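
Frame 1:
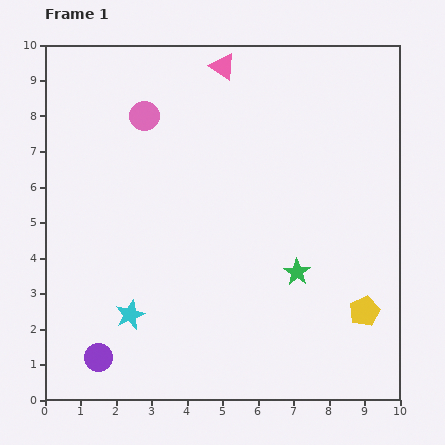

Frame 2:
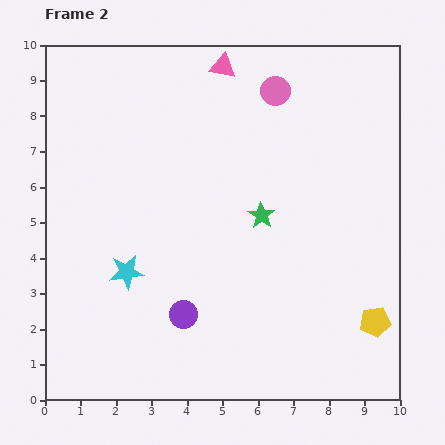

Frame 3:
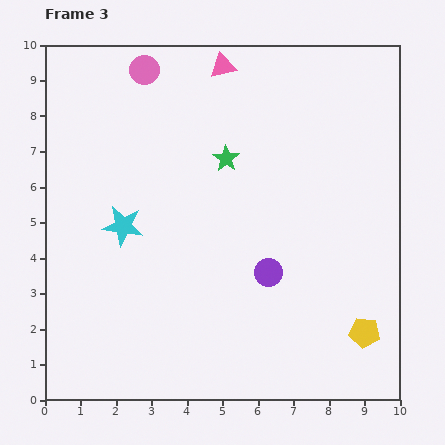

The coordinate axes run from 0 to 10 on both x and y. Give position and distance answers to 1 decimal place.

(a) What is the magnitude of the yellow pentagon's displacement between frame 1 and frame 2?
0.4

The yellow pentagon moved from (9.0, 2.5) to (9.3, 2.2), a distance of √(0.3² + 0.3²) ≈ 0.4.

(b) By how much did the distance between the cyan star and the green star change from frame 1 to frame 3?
-1.4

Distance in frame 1: 4.9. Distance in frame 3: 3.5.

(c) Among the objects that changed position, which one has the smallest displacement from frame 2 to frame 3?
the yellow pentagon

(moved 0.4)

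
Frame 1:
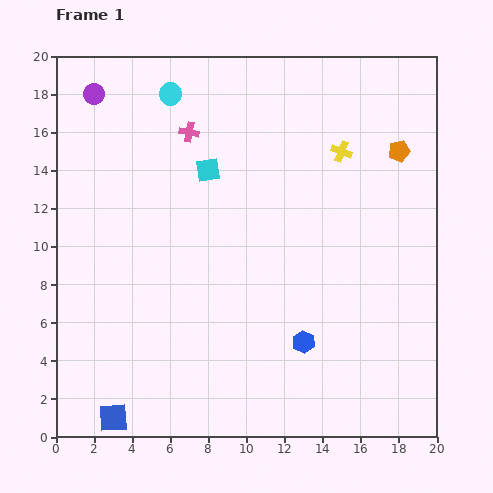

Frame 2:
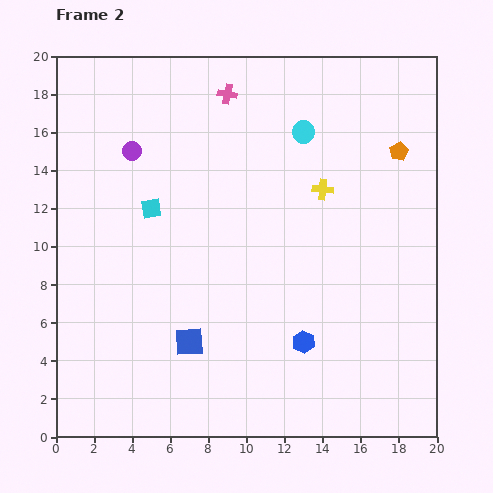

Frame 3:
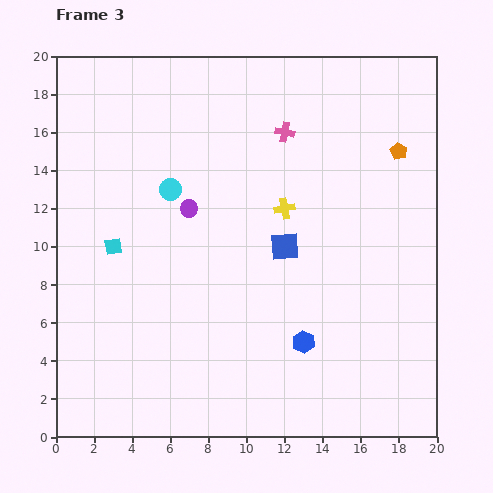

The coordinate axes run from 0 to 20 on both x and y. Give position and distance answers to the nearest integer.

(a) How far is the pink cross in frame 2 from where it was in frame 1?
3

The pink cross moved from (7, 16) to (9, 18), a distance of √(2² + 2²) ≈ 3.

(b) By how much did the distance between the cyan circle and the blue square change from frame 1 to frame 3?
-10

Distance in frame 1: 17. Distance in frame 3: 7.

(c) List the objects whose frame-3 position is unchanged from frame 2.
the blue hexagon, the orange pentagon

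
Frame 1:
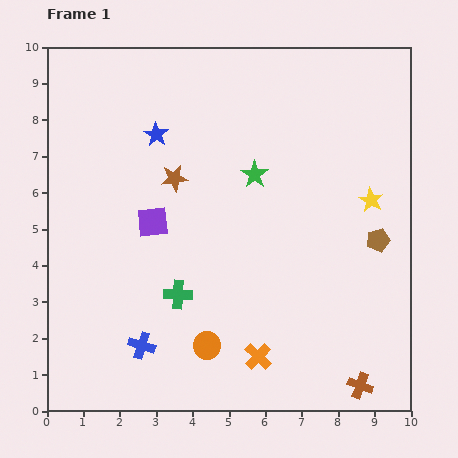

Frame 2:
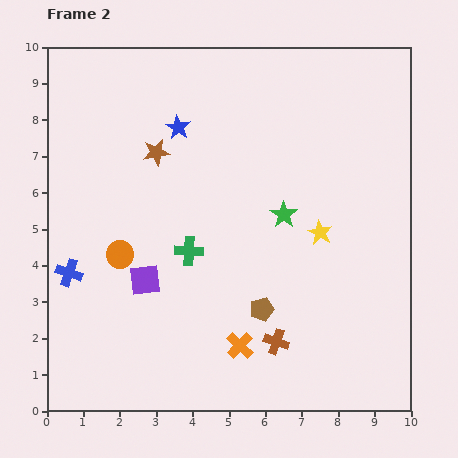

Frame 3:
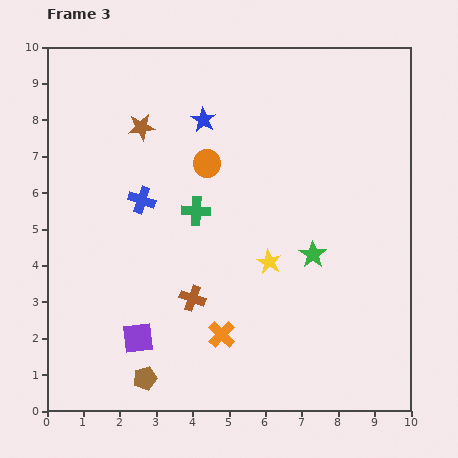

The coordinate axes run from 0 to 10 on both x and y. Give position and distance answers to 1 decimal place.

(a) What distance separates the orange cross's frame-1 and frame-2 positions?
0.6

The orange cross moved from (5.8, 1.5) to (5.3, 1.8), a distance of √(0.5² + 0.3²) ≈ 0.6.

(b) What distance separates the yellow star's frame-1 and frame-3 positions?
3.3

The yellow star moved from (8.9, 5.8) to (6.1, 4.1), a distance of √(2.8² + 1.7²) ≈ 3.3.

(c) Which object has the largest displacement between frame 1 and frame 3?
the brown pentagon

(moved 7.4; next 5.2)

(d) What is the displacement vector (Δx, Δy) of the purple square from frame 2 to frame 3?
(-0.2, -1.6)

The purple square was at (2.7, 3.6) in frame 2 and (2.5, 2.0) in frame 3.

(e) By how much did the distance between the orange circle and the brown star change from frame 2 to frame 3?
-0.9

Distance in frame 2: 3.0. Distance in frame 3: 2.1.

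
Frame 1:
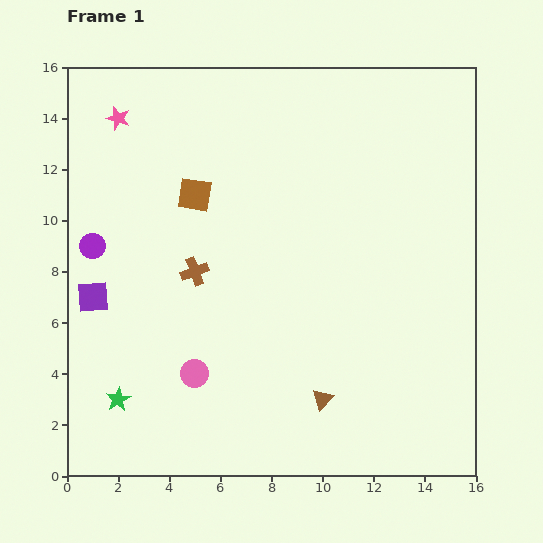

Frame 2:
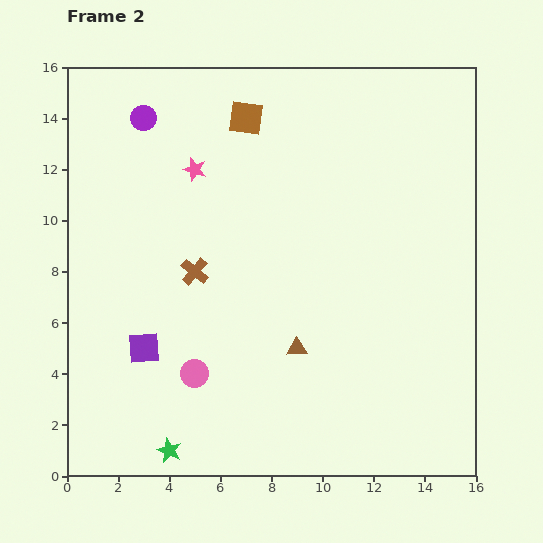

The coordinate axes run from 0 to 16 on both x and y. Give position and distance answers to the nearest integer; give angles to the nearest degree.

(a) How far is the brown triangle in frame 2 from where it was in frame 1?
2

The brown triangle moved from (10, 3) to (9, 5), a distance of √(1² + 2²) ≈ 2.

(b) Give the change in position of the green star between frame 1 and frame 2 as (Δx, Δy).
(2, -2)

The green star was at (2, 3) in frame 1 and (4, 1) in frame 2.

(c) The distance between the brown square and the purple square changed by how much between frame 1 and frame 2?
+4

Distance in frame 1: 6. Distance in frame 2: 10.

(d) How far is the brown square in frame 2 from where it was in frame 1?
4

The brown square moved from (5, 11) to (7, 14), a distance of √(2² + 3²) ≈ 4.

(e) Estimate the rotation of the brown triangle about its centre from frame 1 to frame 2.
44° clockwise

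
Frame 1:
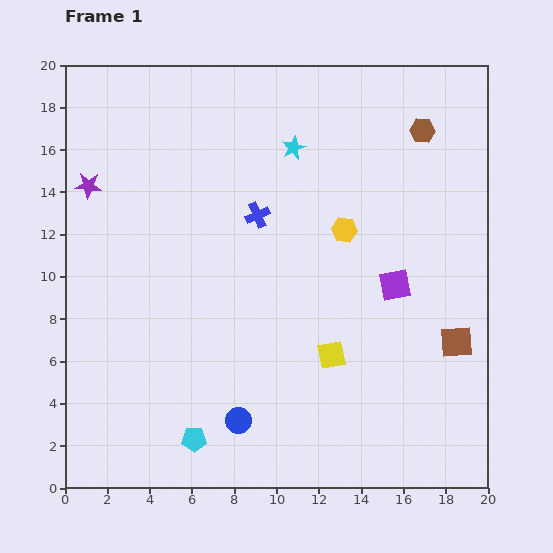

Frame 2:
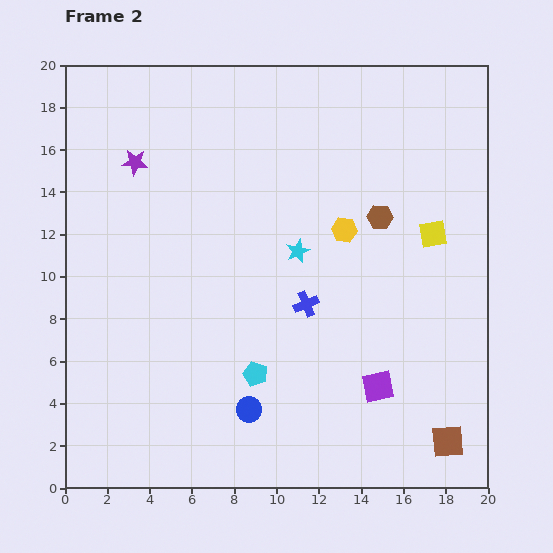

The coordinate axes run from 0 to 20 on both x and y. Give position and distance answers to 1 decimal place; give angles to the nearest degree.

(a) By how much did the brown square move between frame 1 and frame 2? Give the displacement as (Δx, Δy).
(-0.4, -4.7)

The brown square was at (18.5, 6.9) in frame 1 and (18.1, 2.2) in frame 2.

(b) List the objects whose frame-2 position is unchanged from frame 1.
the yellow hexagon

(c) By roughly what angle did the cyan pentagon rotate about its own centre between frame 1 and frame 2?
20° clockwise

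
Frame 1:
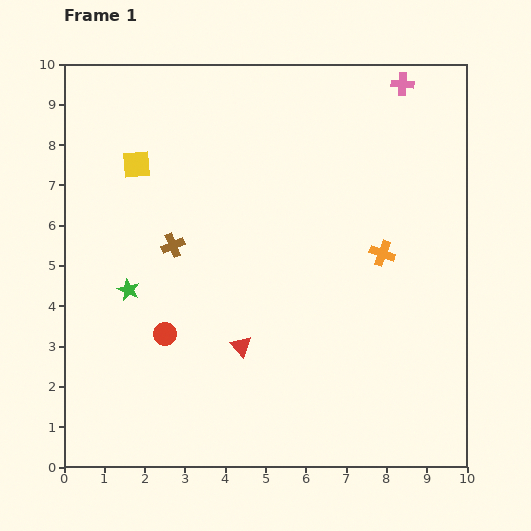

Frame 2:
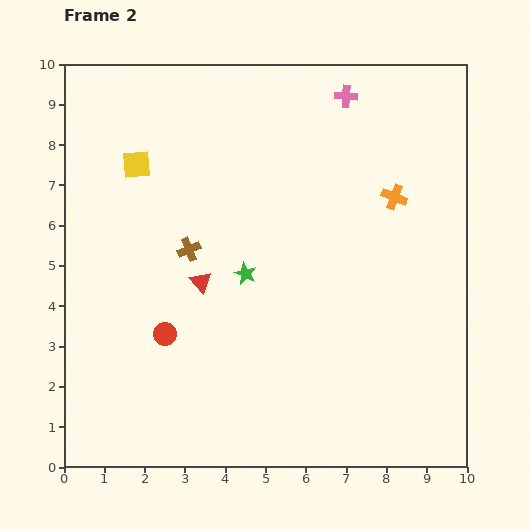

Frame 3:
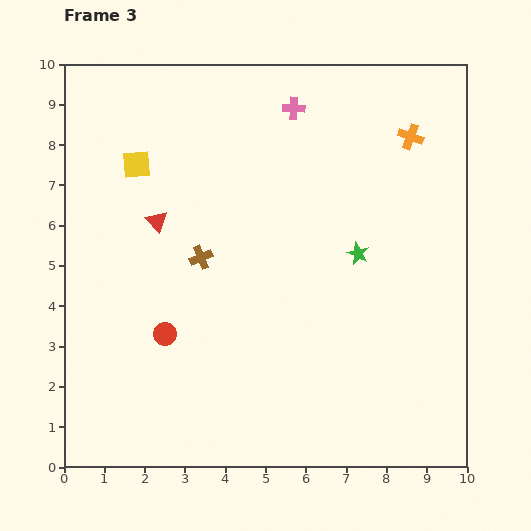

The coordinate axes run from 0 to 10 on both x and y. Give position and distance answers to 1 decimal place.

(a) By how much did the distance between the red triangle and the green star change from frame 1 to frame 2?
-2.0

Distance in frame 1: 3.1. Distance in frame 2: 1.1.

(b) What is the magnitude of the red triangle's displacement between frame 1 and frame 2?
1.9

The red triangle moved from (4.4, 3.0) to (3.4, 4.6), a distance of √(1.0² + 1.6²) ≈ 1.9.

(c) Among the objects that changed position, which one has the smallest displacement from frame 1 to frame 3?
the brown cross

(moved 0.8)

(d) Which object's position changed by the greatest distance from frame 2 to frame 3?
the green star

(moved 2.8; next 1.9)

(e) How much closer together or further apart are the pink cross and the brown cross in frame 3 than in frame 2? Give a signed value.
-1.0

Distance in frame 2: 5.4. Distance in frame 3: 4.4.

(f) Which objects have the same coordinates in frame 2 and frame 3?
the red circle, the yellow square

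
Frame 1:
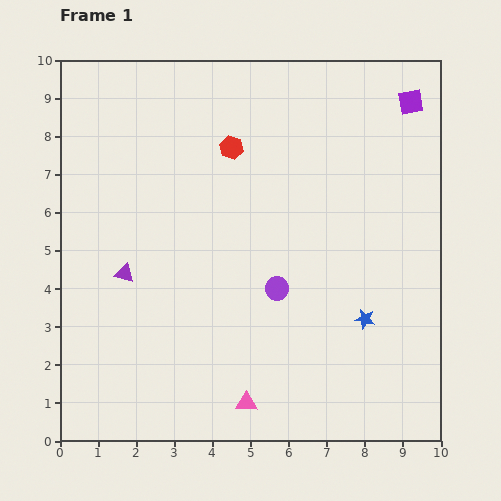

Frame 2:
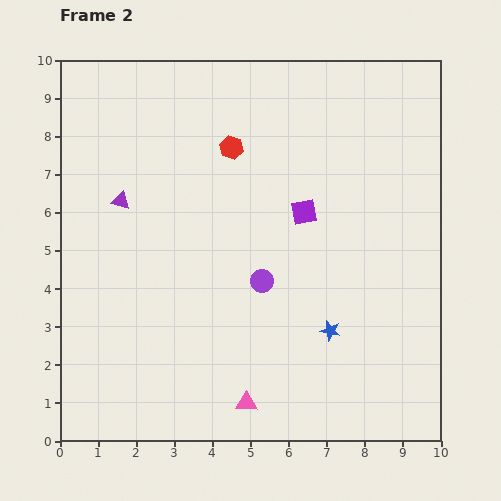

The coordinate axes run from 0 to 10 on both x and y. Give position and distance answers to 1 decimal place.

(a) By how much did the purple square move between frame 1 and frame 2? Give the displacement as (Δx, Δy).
(-2.8, -2.9)

The purple square was at (9.2, 8.9) in frame 1 and (6.4, 6.0) in frame 2.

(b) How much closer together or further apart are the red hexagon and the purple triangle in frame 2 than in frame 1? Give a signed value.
-1.1

Distance in frame 1: 4.3. Distance in frame 2: 3.2.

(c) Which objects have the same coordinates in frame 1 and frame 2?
the pink triangle, the red hexagon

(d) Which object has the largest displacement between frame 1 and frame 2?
the purple square

(moved 4.0; next 1.9)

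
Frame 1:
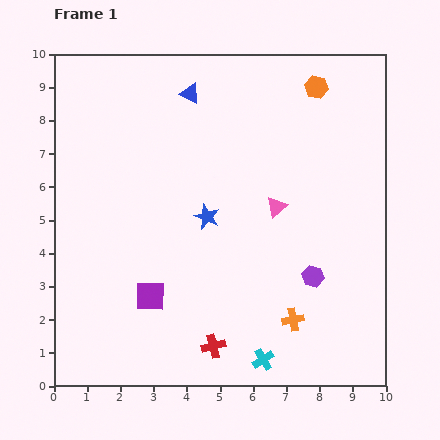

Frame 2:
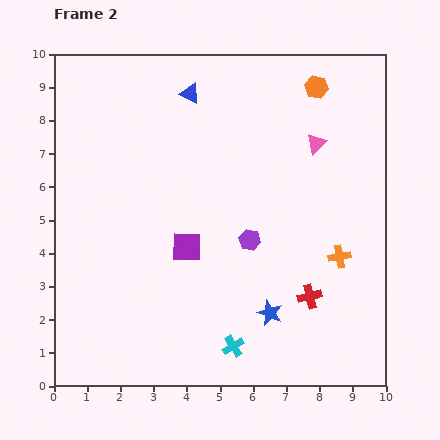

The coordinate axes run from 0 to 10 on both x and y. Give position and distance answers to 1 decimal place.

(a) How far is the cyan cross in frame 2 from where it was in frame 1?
1.0

The cyan cross moved from (6.3, 0.8) to (5.4, 1.2), a distance of √(0.9² + 0.4²) ≈ 1.0.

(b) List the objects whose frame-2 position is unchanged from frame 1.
the orange hexagon, the blue triangle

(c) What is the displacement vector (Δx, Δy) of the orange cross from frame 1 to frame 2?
(1.4, 1.9)

The orange cross was at (7.2, 2.0) in frame 1 and (8.6, 3.9) in frame 2.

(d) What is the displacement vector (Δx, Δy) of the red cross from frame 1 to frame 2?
(2.9, 1.5)

The red cross was at (4.8, 1.2) in frame 1 and (7.7, 2.7) in frame 2.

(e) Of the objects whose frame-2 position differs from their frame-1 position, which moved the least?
the cyan cross

(moved 1.0)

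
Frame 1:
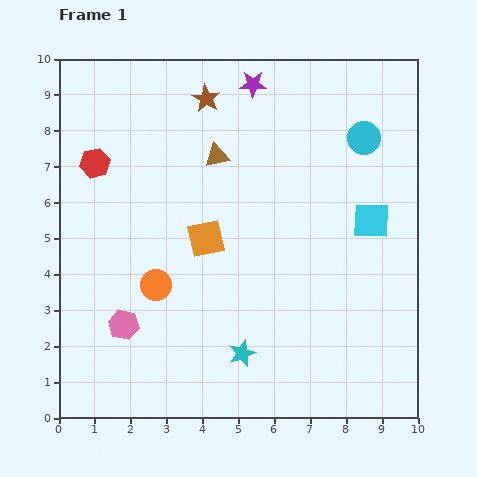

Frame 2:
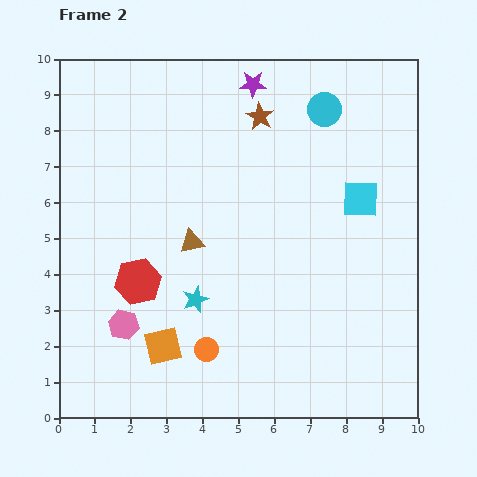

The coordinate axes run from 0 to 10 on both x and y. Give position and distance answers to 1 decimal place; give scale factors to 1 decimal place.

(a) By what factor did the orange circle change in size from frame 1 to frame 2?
0.8×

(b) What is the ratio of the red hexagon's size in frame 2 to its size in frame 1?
1.5×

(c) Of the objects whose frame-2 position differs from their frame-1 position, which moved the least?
the cyan square

(moved 0.7)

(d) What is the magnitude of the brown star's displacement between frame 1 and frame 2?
1.6

The brown star moved from (4.1, 8.9) to (5.6, 8.4), a distance of √(1.5² + 0.5²) ≈ 1.6.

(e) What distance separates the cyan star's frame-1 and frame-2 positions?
2.0

The cyan star moved from (5.1, 1.8) to (3.8, 3.3), a distance of √(1.3² + 1.5²) ≈ 2.0.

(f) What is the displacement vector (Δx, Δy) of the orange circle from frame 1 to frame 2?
(1.4, -1.8)

The orange circle was at (2.7, 3.7) in frame 1 and (4.1, 1.9) in frame 2.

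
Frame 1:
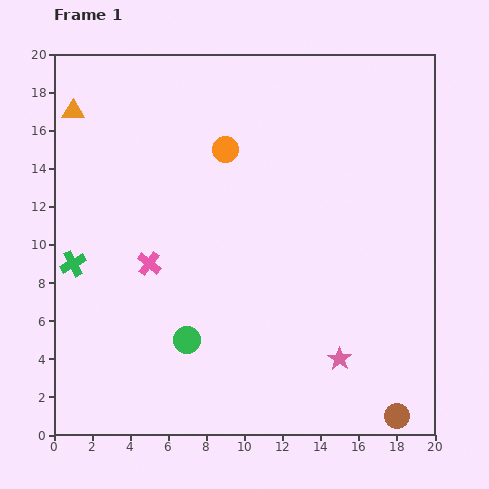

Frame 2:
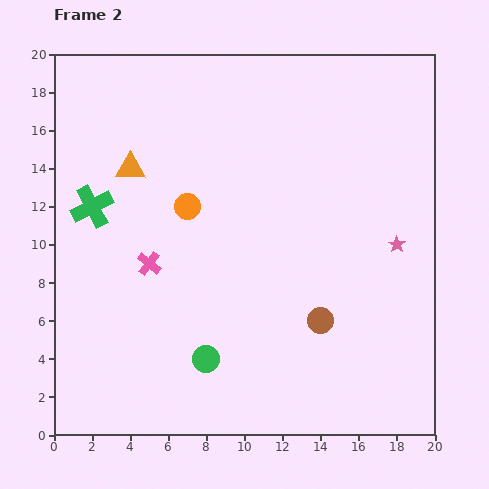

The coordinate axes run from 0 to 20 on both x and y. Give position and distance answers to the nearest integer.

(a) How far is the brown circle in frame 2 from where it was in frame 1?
6

The brown circle moved from (18, 1) to (14, 6), a distance of √(4² + 5²) ≈ 6.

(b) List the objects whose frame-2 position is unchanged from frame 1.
the pink cross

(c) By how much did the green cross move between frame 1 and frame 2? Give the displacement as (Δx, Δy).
(1, 3)

The green cross was at (1, 9) in frame 1 and (2, 12) in frame 2.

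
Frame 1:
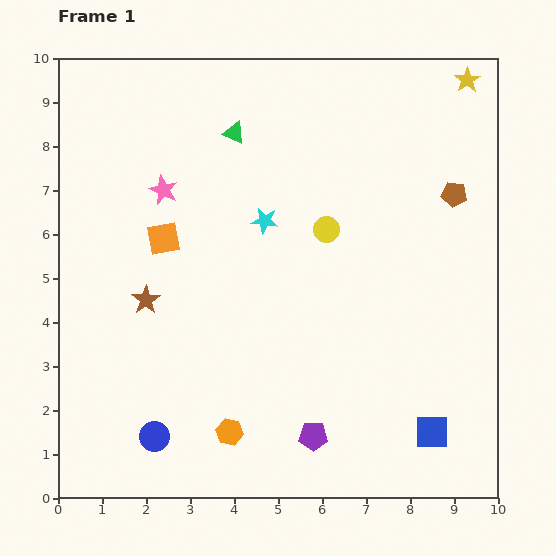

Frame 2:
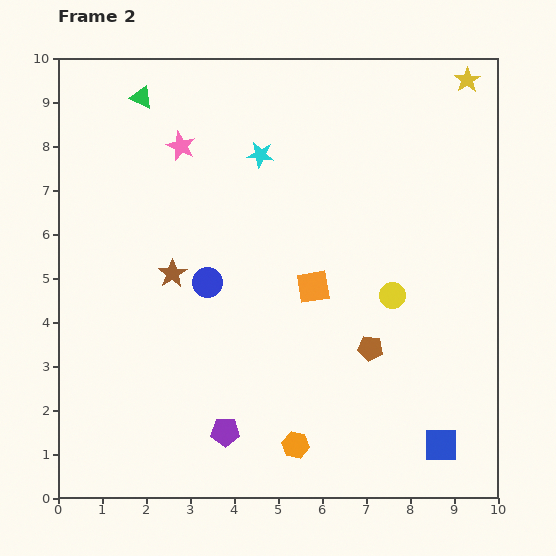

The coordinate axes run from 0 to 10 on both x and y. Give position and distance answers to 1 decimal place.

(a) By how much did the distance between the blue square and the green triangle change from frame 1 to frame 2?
+2.2

Distance in frame 1: 8.2. Distance in frame 2: 10.4.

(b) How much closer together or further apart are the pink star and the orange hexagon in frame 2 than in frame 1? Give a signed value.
+1.6

Distance in frame 1: 5.7. Distance in frame 2: 7.3.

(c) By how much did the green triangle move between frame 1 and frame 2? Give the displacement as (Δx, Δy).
(-2.1, 0.8)

The green triangle was at (4.0, 8.3) in frame 1 and (1.9, 9.1) in frame 2.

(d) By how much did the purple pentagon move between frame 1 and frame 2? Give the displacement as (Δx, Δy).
(-2.0, 0.1)

The purple pentagon was at (5.8, 1.4) in frame 1 and (3.8, 1.5) in frame 2.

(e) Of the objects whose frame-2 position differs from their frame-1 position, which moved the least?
the blue square

(moved 0.4)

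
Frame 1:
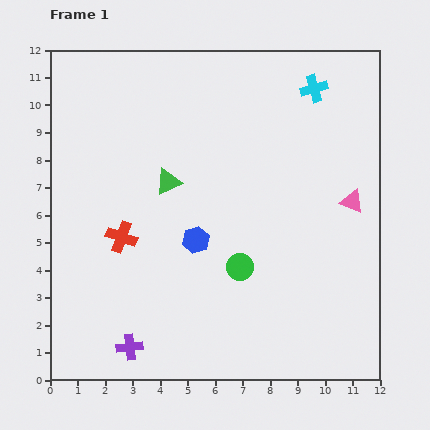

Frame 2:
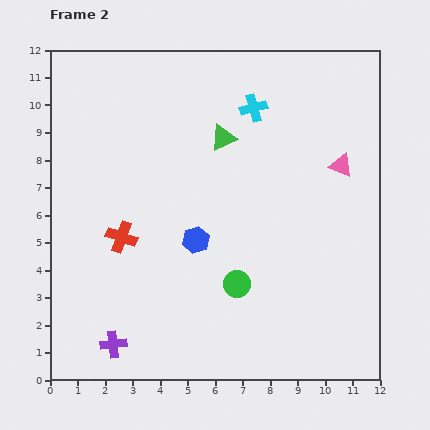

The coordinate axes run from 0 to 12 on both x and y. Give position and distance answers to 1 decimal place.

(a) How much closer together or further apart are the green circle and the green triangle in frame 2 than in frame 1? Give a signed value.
+1.3

Distance in frame 1: 4.0. Distance in frame 2: 5.3.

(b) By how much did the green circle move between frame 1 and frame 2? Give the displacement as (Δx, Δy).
(-0.1, -0.6)

The green circle was at (6.9, 4.1) in frame 1 and (6.8, 3.5) in frame 2.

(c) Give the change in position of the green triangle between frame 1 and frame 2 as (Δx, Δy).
(2.0, 1.6)

The green triangle was at (4.3, 7.2) in frame 1 and (6.3, 8.8) in frame 2.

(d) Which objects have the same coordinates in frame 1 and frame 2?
the red cross, the blue hexagon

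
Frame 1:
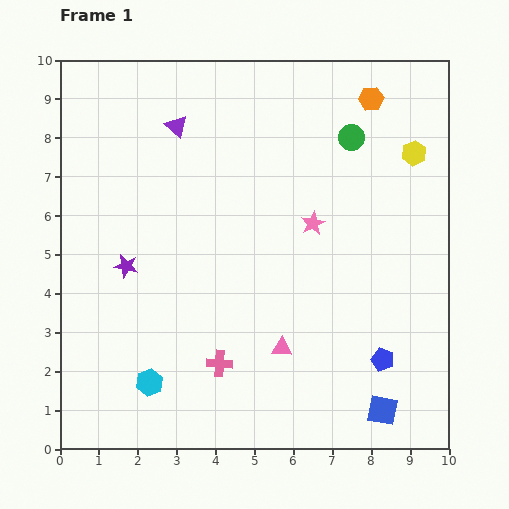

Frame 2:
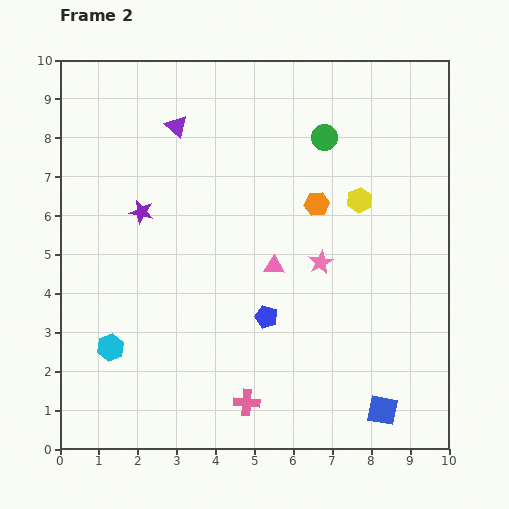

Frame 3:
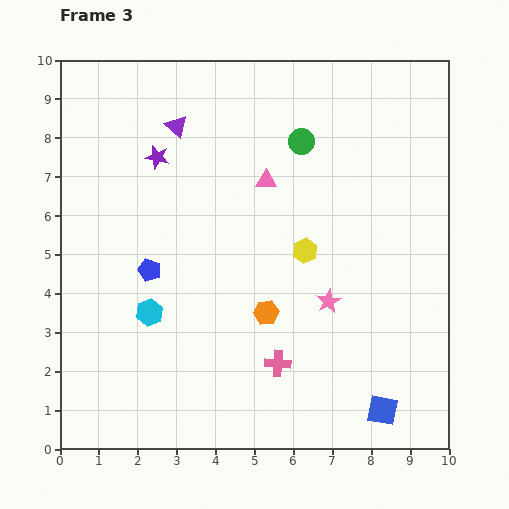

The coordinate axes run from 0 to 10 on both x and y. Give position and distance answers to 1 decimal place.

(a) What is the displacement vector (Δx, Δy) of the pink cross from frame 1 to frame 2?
(0.7, -1.0)

The pink cross was at (4.1, 2.2) in frame 1 and (4.8, 1.2) in frame 2.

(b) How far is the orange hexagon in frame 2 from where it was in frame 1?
3.0

The orange hexagon moved from (8.0, 9.0) to (6.6, 6.3), a distance of √(1.4² + 2.7²) ≈ 3.0.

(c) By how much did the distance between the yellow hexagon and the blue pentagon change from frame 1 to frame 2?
-1.6

Distance in frame 1: 5.4. Distance in frame 2: 3.8.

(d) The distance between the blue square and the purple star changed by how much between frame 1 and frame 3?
+1.1

Distance in frame 1: 7.6. Distance in frame 3: 8.7.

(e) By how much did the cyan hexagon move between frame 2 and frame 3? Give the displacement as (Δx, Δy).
(1.0, 0.9)

The cyan hexagon was at (1.3, 2.6) in frame 2 and (2.3, 3.5) in frame 3.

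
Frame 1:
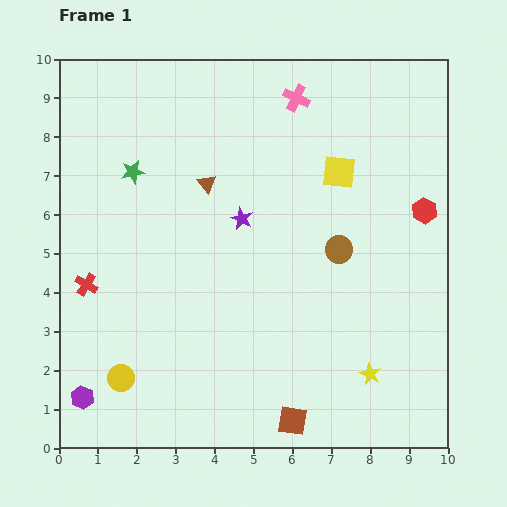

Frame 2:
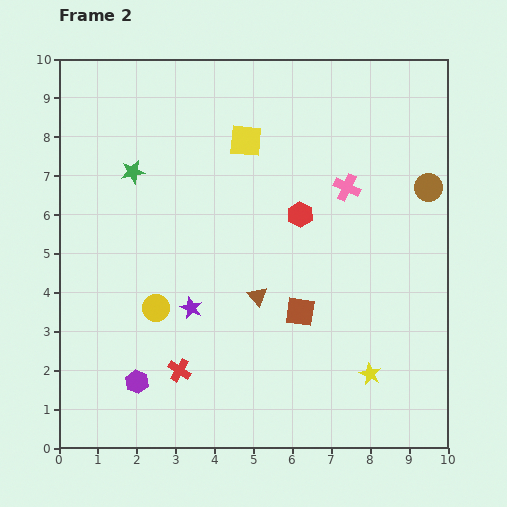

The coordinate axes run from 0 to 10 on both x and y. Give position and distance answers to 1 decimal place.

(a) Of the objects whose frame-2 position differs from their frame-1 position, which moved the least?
the purple hexagon

(moved 1.5)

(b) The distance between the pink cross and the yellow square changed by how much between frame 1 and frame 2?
+0.7

Distance in frame 1: 2.2. Distance in frame 2: 2.9.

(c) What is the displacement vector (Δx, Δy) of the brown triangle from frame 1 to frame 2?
(1.3, -2.9)

The brown triangle was at (3.8, 6.8) in frame 1 and (5.1, 3.9) in frame 2.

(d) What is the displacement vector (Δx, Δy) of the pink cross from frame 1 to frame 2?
(1.3, -2.3)

The pink cross was at (6.1, 9.0) in frame 1 and (7.4, 6.7) in frame 2.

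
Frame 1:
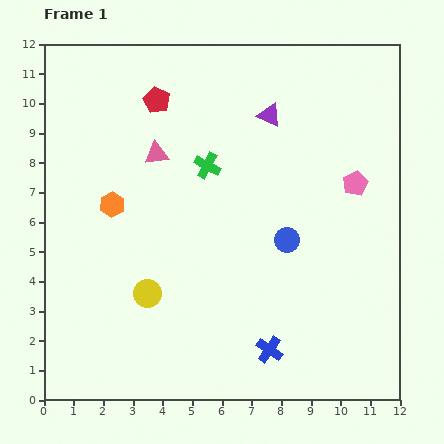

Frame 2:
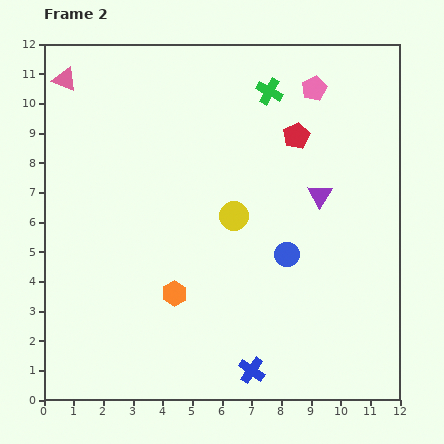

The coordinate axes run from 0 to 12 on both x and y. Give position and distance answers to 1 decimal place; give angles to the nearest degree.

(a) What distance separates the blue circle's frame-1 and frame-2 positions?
0.5

The blue circle moved from (8.2, 5.4) to (8.2, 4.9), a distance of √(0.0² + 0.5²) ≈ 0.5.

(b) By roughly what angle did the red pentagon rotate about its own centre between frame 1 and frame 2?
19° clockwise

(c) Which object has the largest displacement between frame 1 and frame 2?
the red pentagon

(moved 4.9; next 4.0)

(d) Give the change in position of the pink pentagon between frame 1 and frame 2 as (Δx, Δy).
(-1.4, 3.2)

The pink pentagon was at (10.5, 7.3) in frame 1 and (9.1, 10.5) in frame 2.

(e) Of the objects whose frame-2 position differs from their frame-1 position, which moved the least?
the blue circle

(moved 0.5)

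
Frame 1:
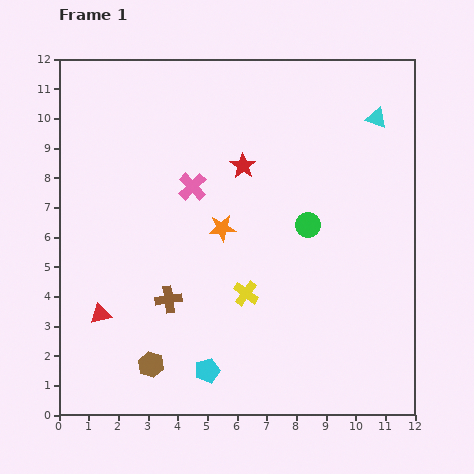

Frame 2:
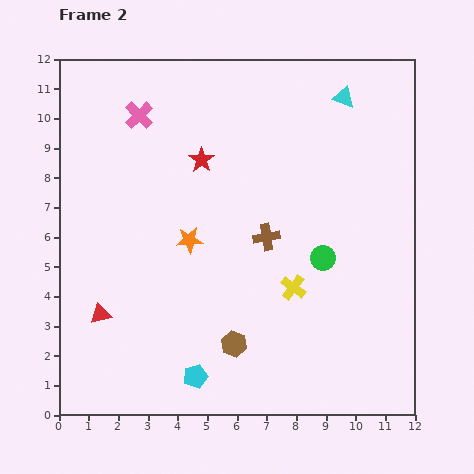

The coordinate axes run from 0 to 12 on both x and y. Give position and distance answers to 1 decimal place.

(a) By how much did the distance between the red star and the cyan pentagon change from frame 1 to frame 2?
+0.3

Distance in frame 1: 7.0. Distance in frame 2: 7.3.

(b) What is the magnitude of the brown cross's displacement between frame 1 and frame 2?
3.9

The brown cross moved from (3.7, 3.9) to (7.0, 6.0), a distance of √(3.3² + 2.1²) ≈ 3.9.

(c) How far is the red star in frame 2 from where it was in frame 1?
1.4

The red star moved from (6.2, 8.4) to (4.8, 8.6), a distance of √(1.4² + 0.2²) ≈ 1.4.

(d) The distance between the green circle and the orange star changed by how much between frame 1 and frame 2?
+1.6

Distance in frame 1: 2.9. Distance in frame 2: 4.5.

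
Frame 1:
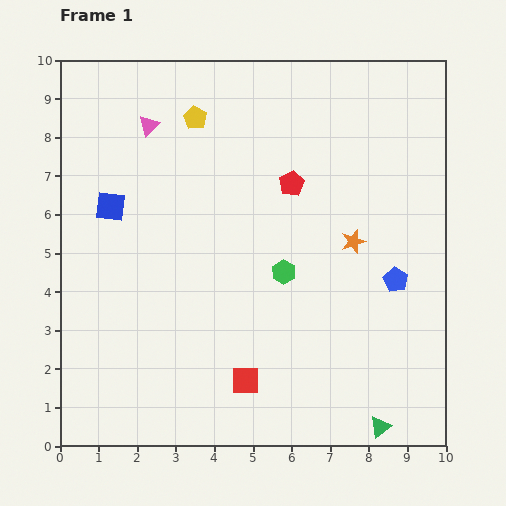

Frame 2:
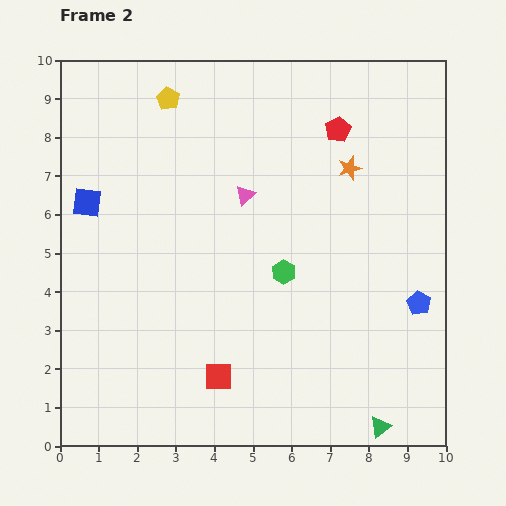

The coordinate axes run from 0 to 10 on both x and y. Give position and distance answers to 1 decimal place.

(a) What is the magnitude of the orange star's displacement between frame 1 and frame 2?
1.9

The orange star moved from (7.6, 5.3) to (7.5, 7.2), a distance of √(0.1² + 1.9²) ≈ 1.9.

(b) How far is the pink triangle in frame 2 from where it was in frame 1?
3.1

The pink triangle moved from (2.3, 8.3) to (4.8, 6.5), a distance of √(2.5² + 1.8²) ≈ 3.1.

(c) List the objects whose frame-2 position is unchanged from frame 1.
the green triangle, the green hexagon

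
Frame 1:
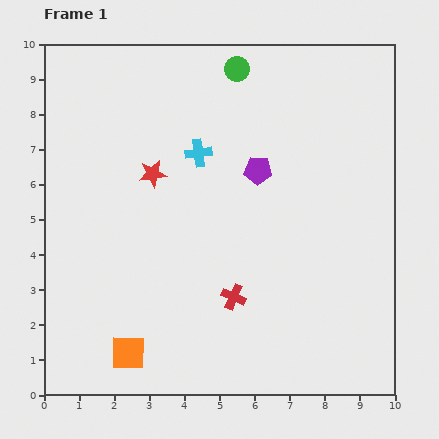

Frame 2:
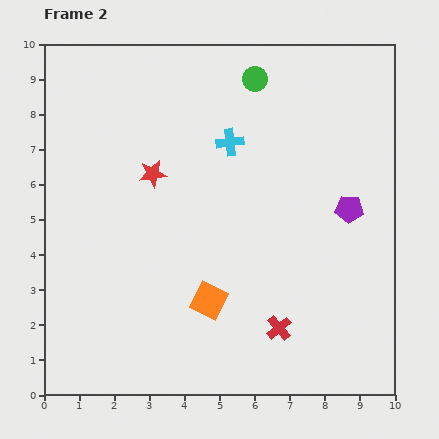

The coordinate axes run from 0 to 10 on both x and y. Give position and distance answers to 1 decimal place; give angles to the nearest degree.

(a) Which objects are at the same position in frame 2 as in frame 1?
the red star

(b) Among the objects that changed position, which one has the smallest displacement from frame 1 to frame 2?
the green circle

(moved 0.6)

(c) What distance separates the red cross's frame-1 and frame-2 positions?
1.6

The red cross moved from (5.4, 2.8) to (6.7, 1.9), a distance of √(1.3² + 0.9²) ≈ 1.6.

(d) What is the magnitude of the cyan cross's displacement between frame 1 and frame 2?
0.9

The cyan cross moved from (4.4, 6.9) to (5.3, 7.2), a distance of √(0.9² + 0.3²) ≈ 0.9.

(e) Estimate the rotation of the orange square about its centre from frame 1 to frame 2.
25° clockwise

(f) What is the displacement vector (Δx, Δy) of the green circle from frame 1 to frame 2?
(0.5, -0.3)

The green circle was at (5.5, 9.3) in frame 1 and (6.0, 9.0) in frame 2.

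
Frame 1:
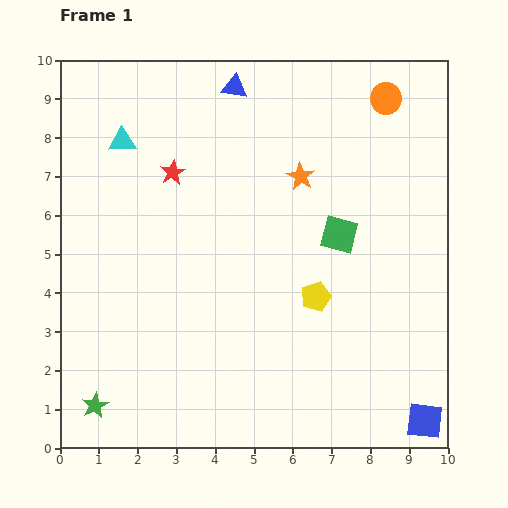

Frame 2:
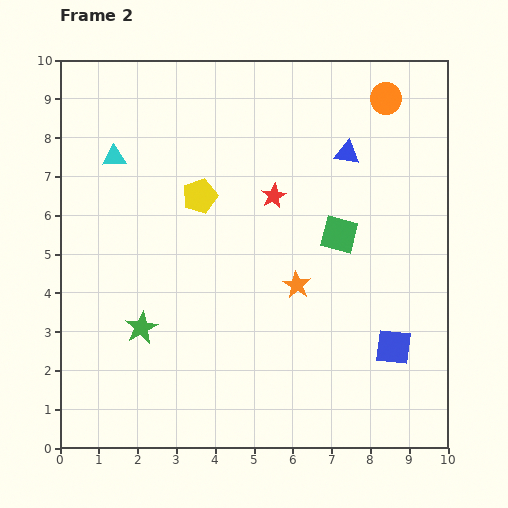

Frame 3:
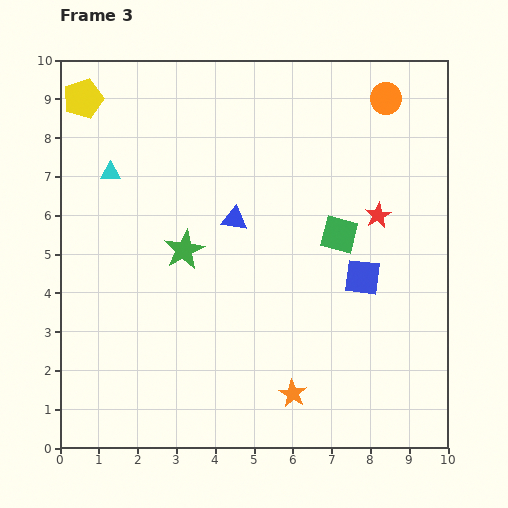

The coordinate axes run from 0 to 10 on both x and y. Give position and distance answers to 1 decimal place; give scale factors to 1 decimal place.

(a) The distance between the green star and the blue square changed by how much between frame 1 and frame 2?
-2.0

Distance in frame 1: 8.5. Distance in frame 2: 6.5.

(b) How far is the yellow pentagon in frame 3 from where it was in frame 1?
7.9

The yellow pentagon moved from (6.6, 3.9) to (0.6, 9.0), a distance of √(6.0² + 5.1²) ≈ 7.9.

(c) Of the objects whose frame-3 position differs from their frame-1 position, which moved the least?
the cyan triangle

(moved 0.9)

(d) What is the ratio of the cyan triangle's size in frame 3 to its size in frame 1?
0.7×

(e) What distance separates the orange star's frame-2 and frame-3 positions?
2.8

The orange star moved from (6.1, 4.2) to (6.0, 1.4), a distance of √(0.1² + 2.8²) ≈ 2.8.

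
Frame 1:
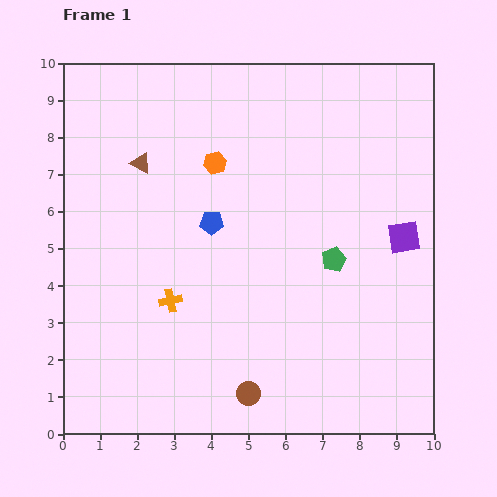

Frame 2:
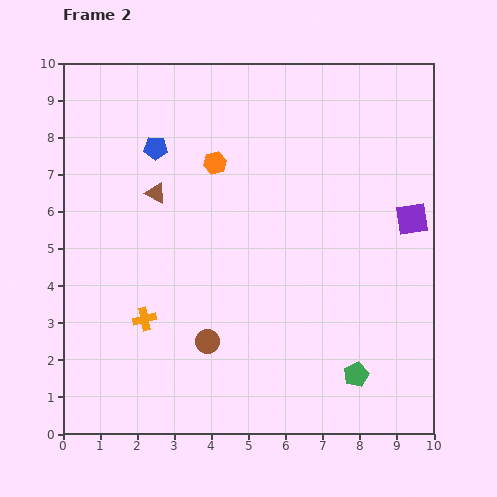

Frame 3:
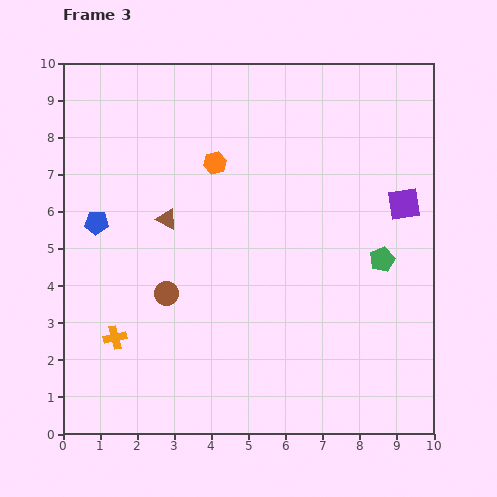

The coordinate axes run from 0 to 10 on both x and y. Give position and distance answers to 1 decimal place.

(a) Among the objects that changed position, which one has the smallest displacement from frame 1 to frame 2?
the purple square

(moved 0.5)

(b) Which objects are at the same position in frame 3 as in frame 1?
the orange hexagon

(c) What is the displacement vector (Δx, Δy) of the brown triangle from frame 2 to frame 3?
(0.3, -0.7)

The brown triangle was at (2.5, 6.5) in frame 2 and (2.8, 5.8) in frame 3.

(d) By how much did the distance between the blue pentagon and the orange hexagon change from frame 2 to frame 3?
+2.0

Distance in frame 2: 1.6. Distance in frame 3: 3.6.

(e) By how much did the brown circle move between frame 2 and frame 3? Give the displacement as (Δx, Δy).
(-1.1, 1.3)

The brown circle was at (3.9, 2.5) in frame 2 and (2.8, 3.8) in frame 3.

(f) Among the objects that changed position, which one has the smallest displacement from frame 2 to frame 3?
the purple square

(moved 0.4)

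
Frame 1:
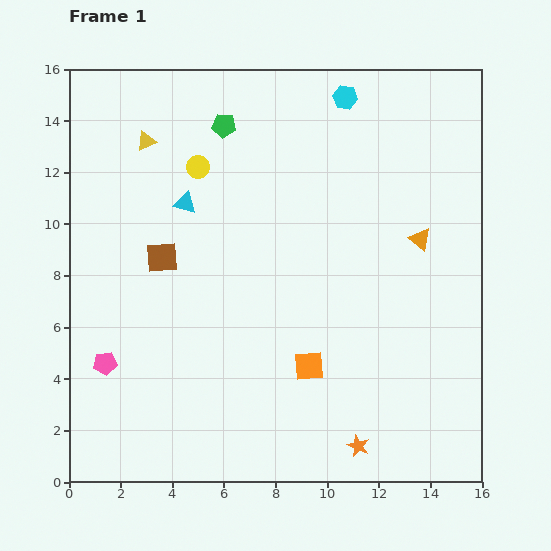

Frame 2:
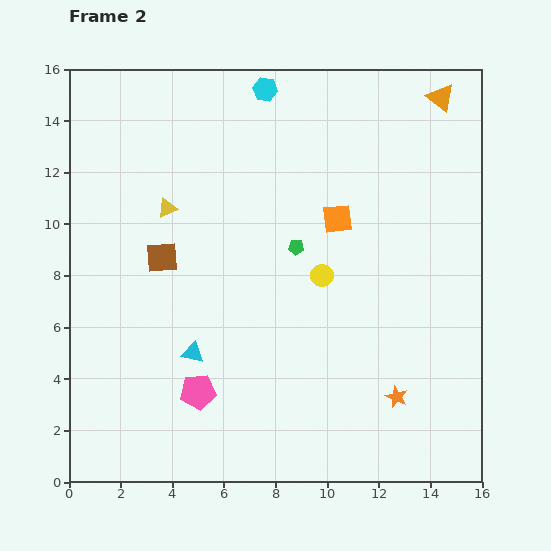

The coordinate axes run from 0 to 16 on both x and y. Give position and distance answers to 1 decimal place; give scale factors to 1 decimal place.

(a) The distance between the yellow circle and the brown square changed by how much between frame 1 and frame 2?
+2.4

Distance in frame 1: 3.8. Distance in frame 2: 6.2.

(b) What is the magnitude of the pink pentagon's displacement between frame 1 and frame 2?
3.8

The pink pentagon moved from (1.4, 4.6) to (5.0, 3.5), a distance of √(3.6² + 1.1²) ≈ 3.8.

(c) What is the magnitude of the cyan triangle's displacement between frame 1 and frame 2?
5.8

The cyan triangle moved from (4.5, 10.8) to (4.8, 5.0), a distance of √(0.3² + 5.8²) ≈ 5.8.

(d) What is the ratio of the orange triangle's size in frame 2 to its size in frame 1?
1.3×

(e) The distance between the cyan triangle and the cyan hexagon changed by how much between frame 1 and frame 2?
+3.2

Distance in frame 1: 7.4. Distance in frame 2: 10.6.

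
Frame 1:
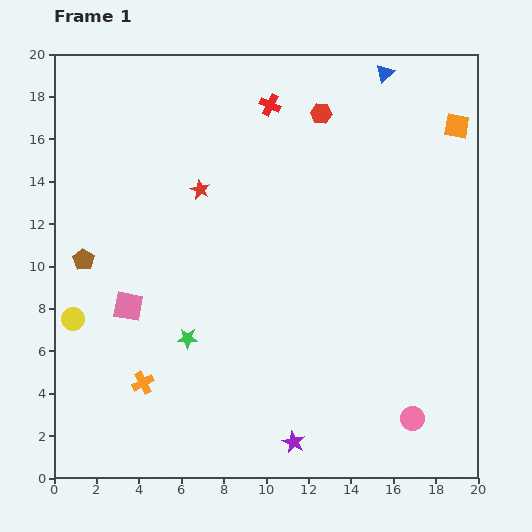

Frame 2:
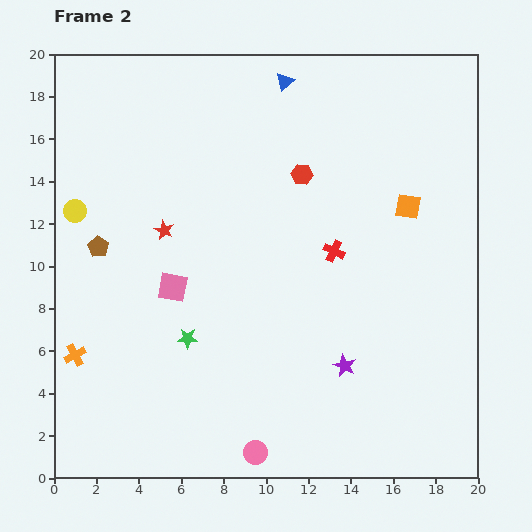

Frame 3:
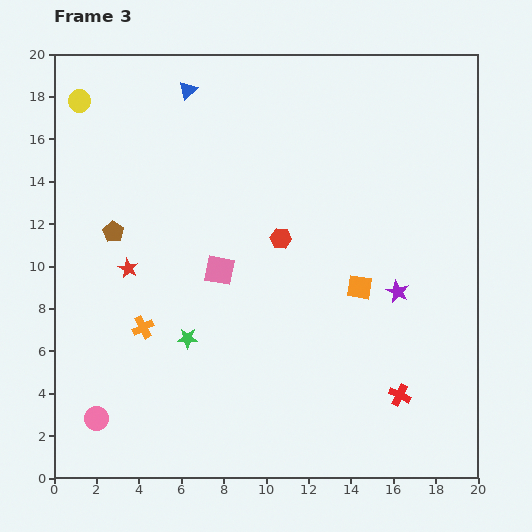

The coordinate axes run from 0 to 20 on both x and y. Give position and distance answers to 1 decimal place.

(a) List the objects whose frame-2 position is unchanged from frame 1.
the green star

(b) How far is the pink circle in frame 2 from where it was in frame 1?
7.6

The pink circle moved from (16.9, 2.8) to (9.5, 1.2), a distance of √(7.4² + 1.6²) ≈ 7.6.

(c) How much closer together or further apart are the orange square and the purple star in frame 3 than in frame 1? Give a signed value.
-15.0

Distance in frame 1: 16.8. Distance in frame 3: 1.8.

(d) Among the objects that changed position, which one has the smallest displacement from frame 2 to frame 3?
the brown pentagon

(moved 1.0)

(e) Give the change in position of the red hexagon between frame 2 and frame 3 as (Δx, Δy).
(-1.0, -3.0)

The red hexagon was at (11.7, 14.3) in frame 2 and (10.7, 11.3) in frame 3.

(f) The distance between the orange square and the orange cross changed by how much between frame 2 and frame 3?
-6.8

Distance in frame 2: 17.2. Distance in frame 3: 10.4.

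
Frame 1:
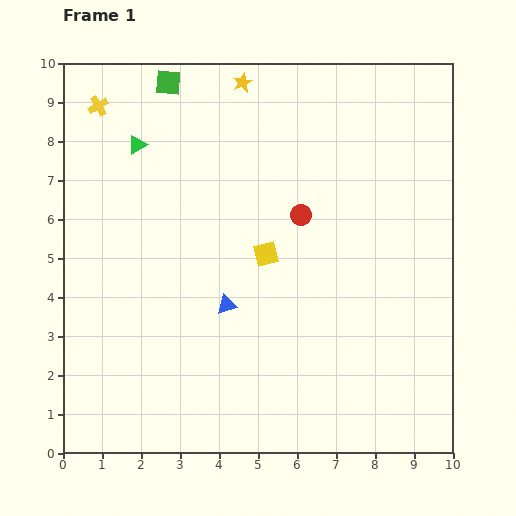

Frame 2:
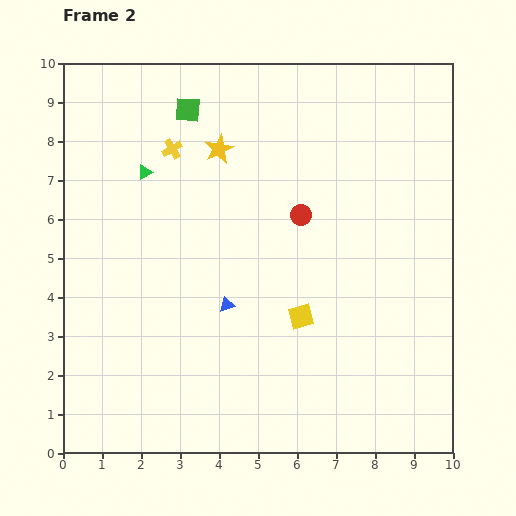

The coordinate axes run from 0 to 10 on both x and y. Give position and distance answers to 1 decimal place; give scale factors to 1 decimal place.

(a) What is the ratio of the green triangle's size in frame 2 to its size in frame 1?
0.8×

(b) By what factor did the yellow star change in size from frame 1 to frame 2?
1.5×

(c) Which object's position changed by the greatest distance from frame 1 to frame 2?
the yellow cross

(moved 2.2; next 1.8)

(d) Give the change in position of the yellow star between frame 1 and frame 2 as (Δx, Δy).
(-0.6, -1.7)

The yellow star was at (4.6, 9.5) in frame 1 and (4.0, 7.8) in frame 2.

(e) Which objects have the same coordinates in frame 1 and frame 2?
the red circle, the blue triangle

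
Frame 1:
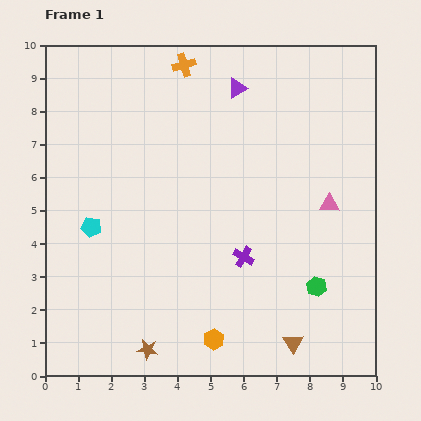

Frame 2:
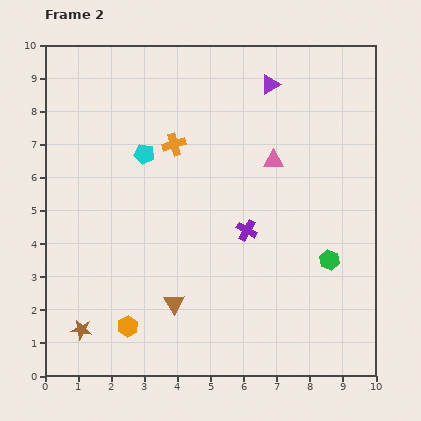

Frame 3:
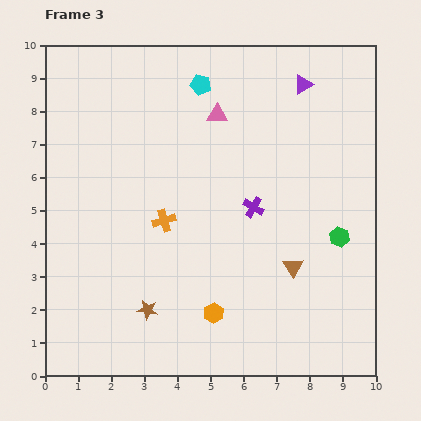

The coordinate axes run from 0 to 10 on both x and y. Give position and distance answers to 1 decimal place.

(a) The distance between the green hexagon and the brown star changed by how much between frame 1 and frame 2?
+2.4

Distance in frame 1: 5.4. Distance in frame 2: 7.8.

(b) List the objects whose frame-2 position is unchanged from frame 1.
none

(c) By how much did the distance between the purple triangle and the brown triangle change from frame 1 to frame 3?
-2.4

Distance in frame 1: 7.9. Distance in frame 3: 5.5.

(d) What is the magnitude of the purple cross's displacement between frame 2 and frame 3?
0.7

The purple cross moved from (6.1, 4.4) to (6.3, 5.1), a distance of √(0.2² + 0.7²) ≈ 0.7.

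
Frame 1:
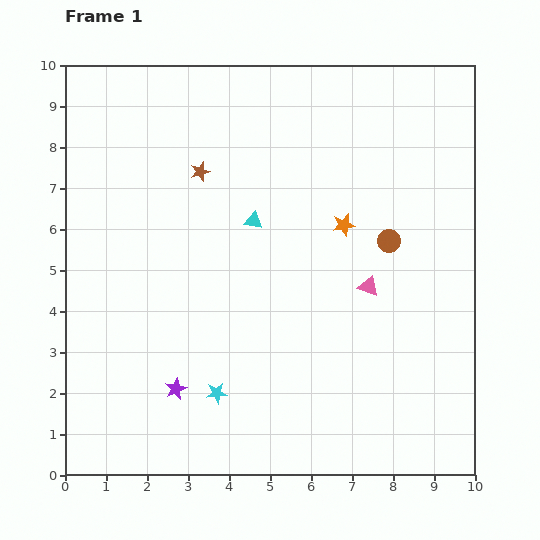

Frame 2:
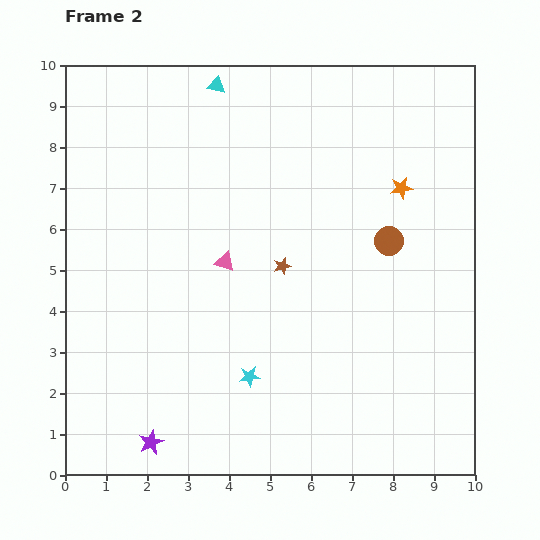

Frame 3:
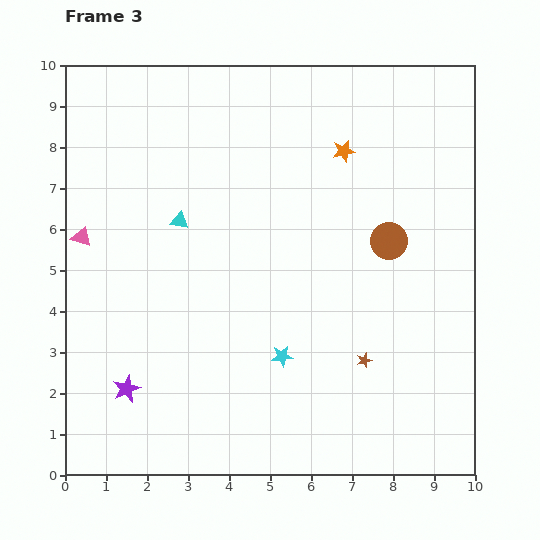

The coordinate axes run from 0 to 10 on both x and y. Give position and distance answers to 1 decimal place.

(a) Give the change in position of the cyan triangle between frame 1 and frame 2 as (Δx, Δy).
(-0.9, 3.3)

The cyan triangle was at (4.6, 6.2) in frame 1 and (3.7, 9.5) in frame 2.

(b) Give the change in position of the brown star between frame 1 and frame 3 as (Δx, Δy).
(4.0, -4.6)

The brown star was at (3.3, 7.4) in frame 1 and (7.3, 2.8) in frame 3.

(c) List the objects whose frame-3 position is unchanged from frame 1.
the brown circle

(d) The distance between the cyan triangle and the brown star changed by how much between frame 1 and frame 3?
+3.8

Distance in frame 1: 1.8. Distance in frame 3: 5.6.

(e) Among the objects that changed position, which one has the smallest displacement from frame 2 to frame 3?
the cyan star

(moved 0.9)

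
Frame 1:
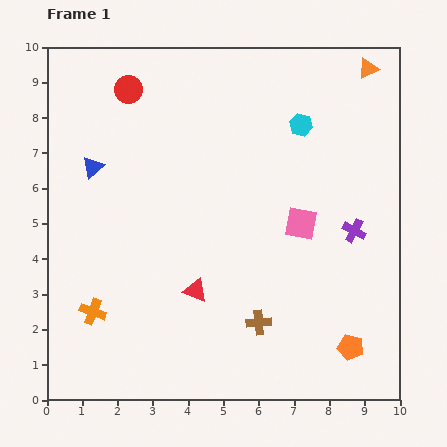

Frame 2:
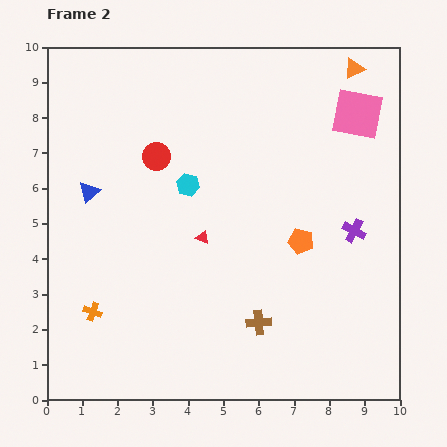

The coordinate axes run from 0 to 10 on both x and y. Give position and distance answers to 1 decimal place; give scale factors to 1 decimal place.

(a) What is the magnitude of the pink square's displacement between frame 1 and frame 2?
3.5

The pink square moved from (7.2, 5.0) to (8.8, 8.1), a distance of √(1.6² + 3.1²) ≈ 3.5.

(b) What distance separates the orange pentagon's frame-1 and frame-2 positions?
3.3

The orange pentagon moved from (8.6, 1.5) to (7.2, 4.5), a distance of √(1.4² + 3.0²) ≈ 3.3.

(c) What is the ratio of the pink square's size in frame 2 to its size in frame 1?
1.6×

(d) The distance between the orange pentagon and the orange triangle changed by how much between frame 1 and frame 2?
-2.8

Distance in frame 1: 7.9. Distance in frame 2: 5.1.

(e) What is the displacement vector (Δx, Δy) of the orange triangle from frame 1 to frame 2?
(-0.4, 0.0)

The orange triangle was at (9.1, 9.4) in frame 1 and (8.7, 9.4) in frame 2.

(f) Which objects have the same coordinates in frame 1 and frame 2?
the purple cross, the brown cross, the orange cross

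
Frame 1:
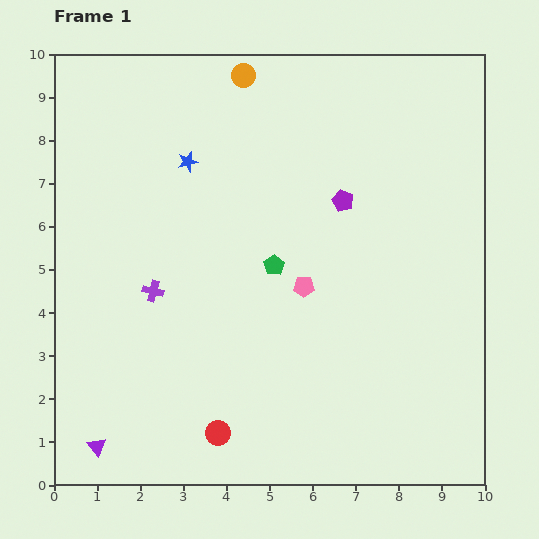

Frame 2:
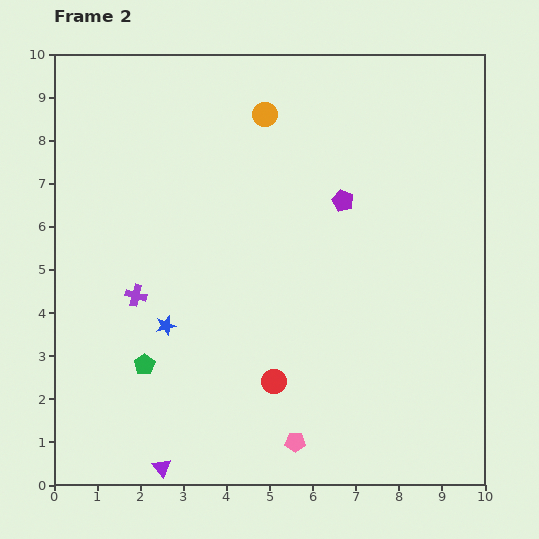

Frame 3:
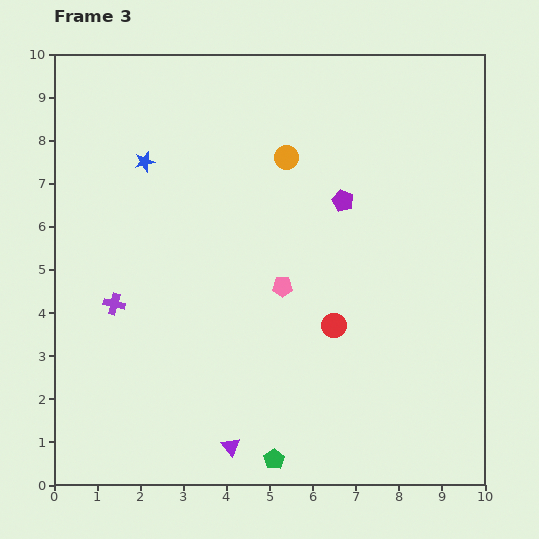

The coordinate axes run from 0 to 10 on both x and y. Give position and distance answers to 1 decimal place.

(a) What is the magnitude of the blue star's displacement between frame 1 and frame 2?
3.8

The blue star moved from (3.1, 7.5) to (2.6, 3.7), a distance of √(0.5² + 3.8²) ≈ 3.8.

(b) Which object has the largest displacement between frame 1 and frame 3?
the green pentagon

(moved 4.5; next 3.7)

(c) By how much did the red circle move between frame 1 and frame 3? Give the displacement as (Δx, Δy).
(2.7, 2.5)

The red circle was at (3.8, 1.2) in frame 1 and (6.5, 3.7) in frame 3.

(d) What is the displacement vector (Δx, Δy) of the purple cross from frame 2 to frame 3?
(-0.5, -0.2)

The purple cross was at (1.9, 4.4) in frame 2 and (1.4, 4.2) in frame 3.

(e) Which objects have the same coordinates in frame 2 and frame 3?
the purple pentagon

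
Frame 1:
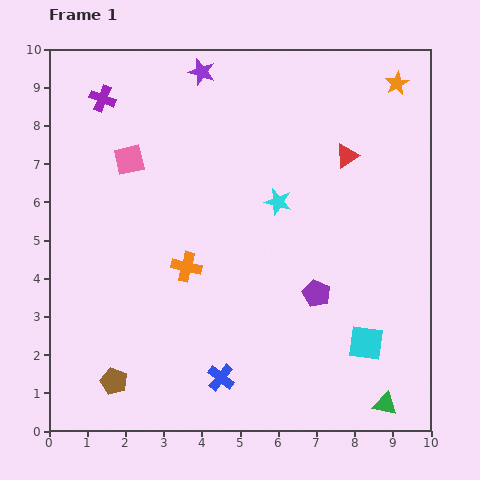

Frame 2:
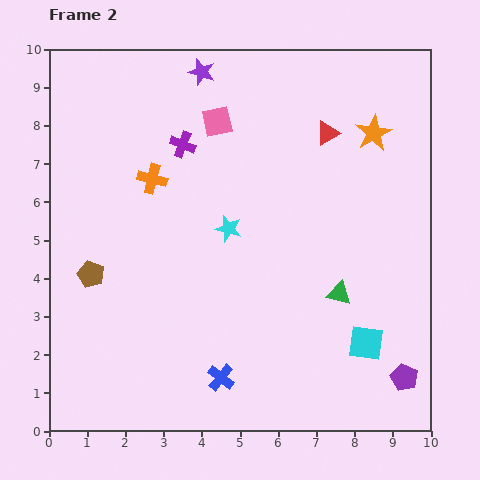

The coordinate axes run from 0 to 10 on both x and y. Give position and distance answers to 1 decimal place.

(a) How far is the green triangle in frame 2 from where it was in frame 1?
3.1

The green triangle moved from (8.8, 0.7) to (7.6, 3.6), a distance of √(1.2² + 2.9²) ≈ 3.1.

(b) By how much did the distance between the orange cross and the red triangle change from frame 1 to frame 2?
-0.3

Distance in frame 1: 5.1. Distance in frame 2: 4.8.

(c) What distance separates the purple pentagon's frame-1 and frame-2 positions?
3.2

The purple pentagon moved from (7.0, 3.6) to (9.3, 1.4), a distance of √(2.3² + 2.2²) ≈ 3.2.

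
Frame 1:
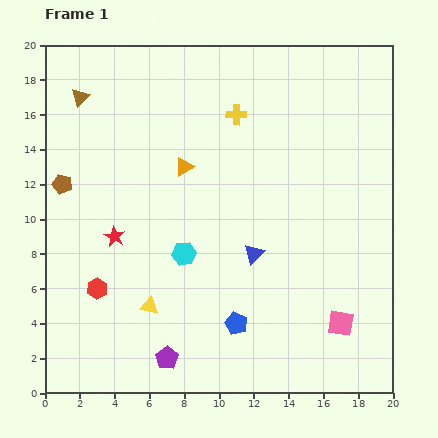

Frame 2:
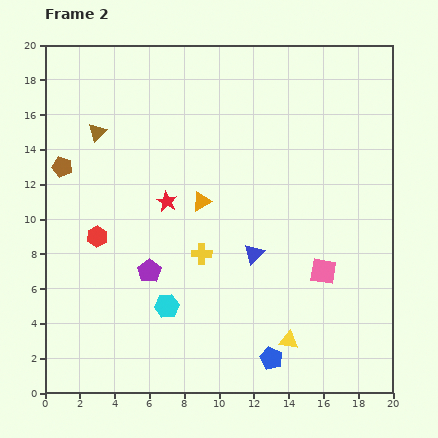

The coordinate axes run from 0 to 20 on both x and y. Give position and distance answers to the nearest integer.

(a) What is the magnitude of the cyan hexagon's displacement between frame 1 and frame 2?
3

The cyan hexagon moved from (8, 8) to (7, 5), a distance of √(1² + 3²) ≈ 3.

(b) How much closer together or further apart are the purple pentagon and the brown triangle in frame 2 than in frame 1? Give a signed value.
-7

Distance in frame 1: 16. Distance in frame 2: 9.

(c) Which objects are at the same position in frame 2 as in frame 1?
the blue triangle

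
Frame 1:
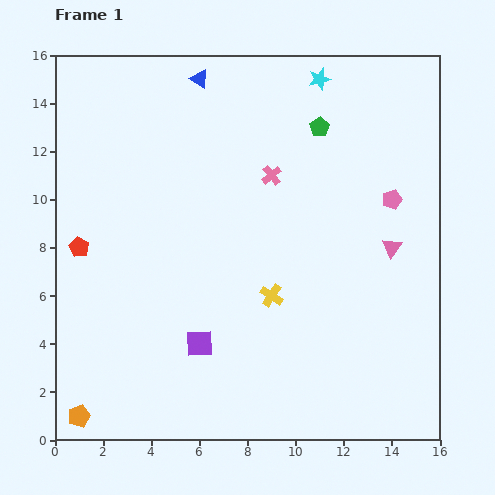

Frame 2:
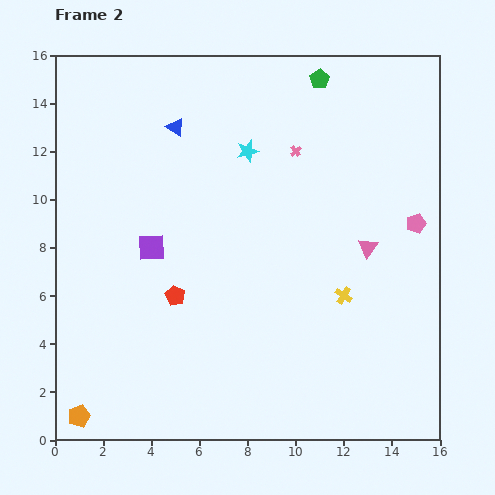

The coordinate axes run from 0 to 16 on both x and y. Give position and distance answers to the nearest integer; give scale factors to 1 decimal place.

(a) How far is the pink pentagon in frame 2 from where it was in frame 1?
1

The pink pentagon moved from (14, 10) to (15, 9), a distance of √(1² + 1²) ≈ 1.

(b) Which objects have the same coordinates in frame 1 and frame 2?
the orange pentagon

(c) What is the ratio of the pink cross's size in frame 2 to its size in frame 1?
0.6×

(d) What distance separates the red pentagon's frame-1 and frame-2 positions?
4

The red pentagon moved from (1, 8) to (5, 6), a distance of √(4² + 2²) ≈ 4.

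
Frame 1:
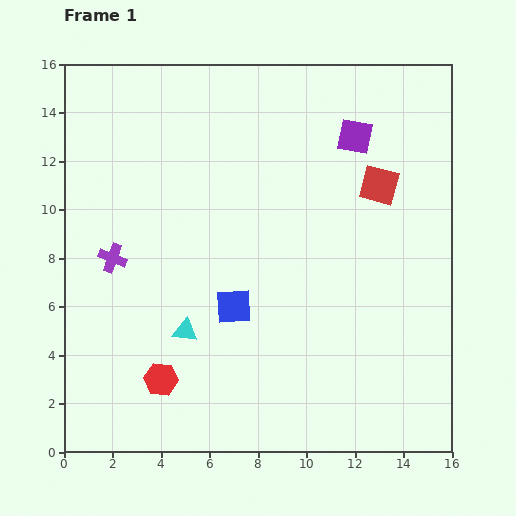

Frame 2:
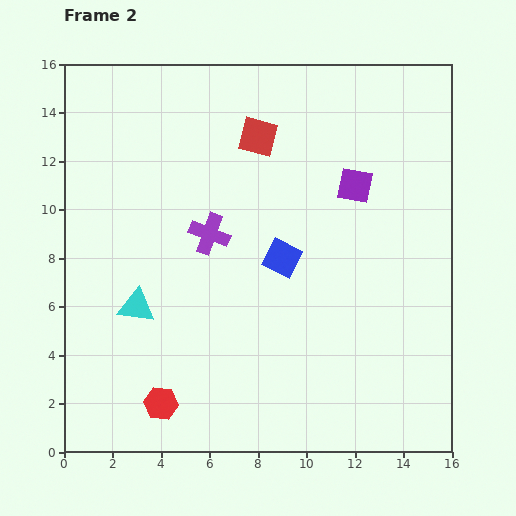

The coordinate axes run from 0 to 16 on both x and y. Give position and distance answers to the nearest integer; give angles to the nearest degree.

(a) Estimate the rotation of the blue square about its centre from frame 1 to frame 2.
30° clockwise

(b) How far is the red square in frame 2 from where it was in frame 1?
5

The red square moved from (13, 11) to (8, 13), a distance of √(5² + 2²) ≈ 5.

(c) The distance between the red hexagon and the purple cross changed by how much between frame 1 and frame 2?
+2

Distance in frame 1: 5. Distance in frame 2: 7.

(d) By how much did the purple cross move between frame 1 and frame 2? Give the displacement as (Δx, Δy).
(4, 1)

The purple cross was at (2, 8) in frame 1 and (6, 9) in frame 2.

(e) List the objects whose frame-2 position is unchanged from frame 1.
none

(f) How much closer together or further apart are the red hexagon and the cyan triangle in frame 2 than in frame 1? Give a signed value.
+2

Distance in frame 1: 2. Distance in frame 2: 4.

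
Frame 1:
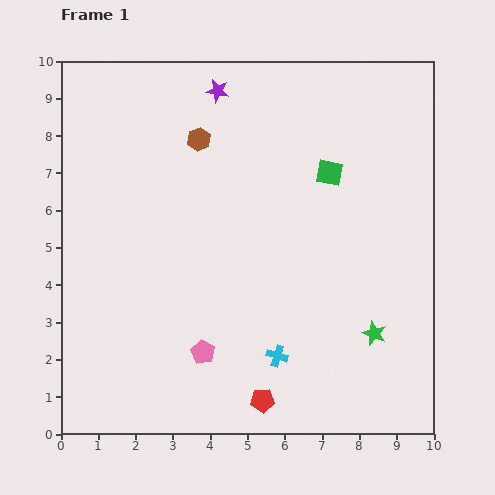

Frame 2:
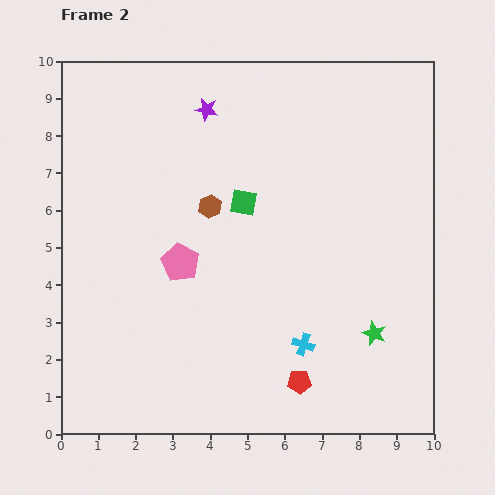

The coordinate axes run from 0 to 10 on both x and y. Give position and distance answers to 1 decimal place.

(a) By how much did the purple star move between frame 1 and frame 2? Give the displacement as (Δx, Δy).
(-0.3, -0.5)

The purple star was at (4.2, 9.2) in frame 1 and (3.9, 8.7) in frame 2.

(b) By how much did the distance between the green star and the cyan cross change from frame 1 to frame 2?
-0.8

Distance in frame 1: 2.7. Distance in frame 2: 1.9.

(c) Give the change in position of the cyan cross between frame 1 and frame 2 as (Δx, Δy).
(0.7, 0.3)

The cyan cross was at (5.8, 2.1) in frame 1 and (6.5, 2.4) in frame 2.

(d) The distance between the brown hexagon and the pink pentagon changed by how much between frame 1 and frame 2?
-4.0

Distance in frame 1: 5.7. Distance in frame 2: 1.7.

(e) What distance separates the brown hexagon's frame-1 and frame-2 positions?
1.8

The brown hexagon moved from (3.7, 7.9) to (4.0, 6.1), a distance of √(0.3² + 1.8²) ≈ 1.8.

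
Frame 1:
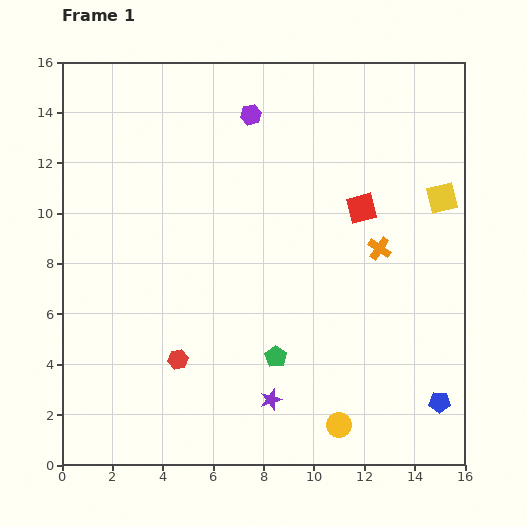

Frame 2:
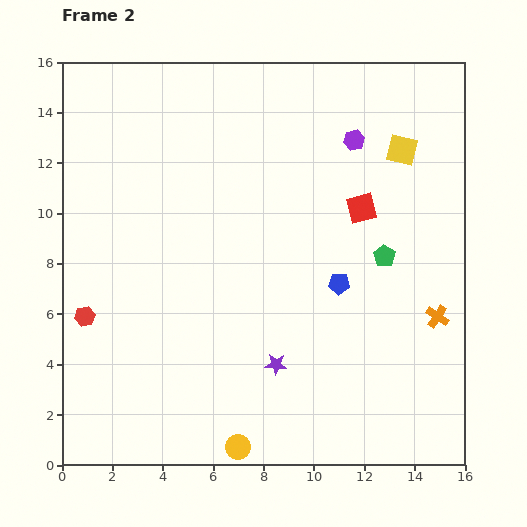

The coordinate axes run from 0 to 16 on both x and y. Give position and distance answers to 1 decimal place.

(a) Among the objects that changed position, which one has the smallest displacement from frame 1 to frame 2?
the purple star

(moved 1.4)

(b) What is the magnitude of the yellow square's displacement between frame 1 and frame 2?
2.5

The yellow square moved from (15.1, 10.6) to (13.5, 12.5), a distance of √(1.6² + 1.9²) ≈ 2.5.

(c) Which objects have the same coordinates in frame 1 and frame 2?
the red square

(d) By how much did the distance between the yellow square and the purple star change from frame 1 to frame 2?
-0.6

Distance in frame 1: 10.5. Distance in frame 2: 9.9.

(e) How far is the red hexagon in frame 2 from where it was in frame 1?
4.1

The red hexagon moved from (4.6, 4.2) to (0.9, 5.9), a distance of √(3.7² + 1.7²) ≈ 4.1.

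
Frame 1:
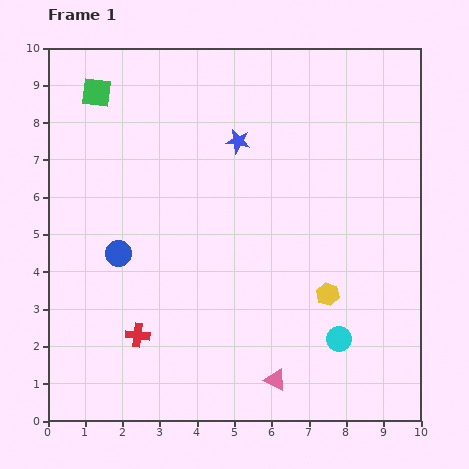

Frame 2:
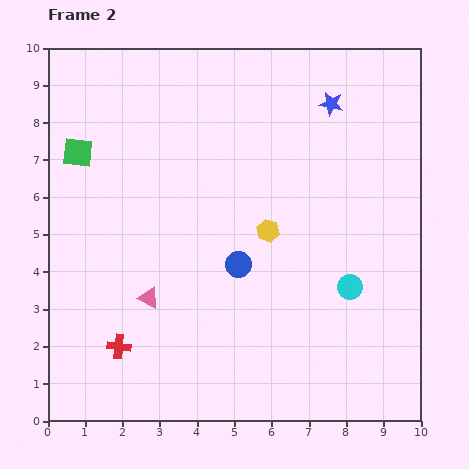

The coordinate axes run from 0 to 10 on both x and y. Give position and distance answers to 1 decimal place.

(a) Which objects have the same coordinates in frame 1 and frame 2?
none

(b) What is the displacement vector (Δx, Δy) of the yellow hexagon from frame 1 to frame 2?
(-1.6, 1.7)

The yellow hexagon was at (7.5, 3.4) in frame 1 and (5.9, 5.1) in frame 2.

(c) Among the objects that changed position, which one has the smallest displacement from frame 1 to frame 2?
the red cross

(moved 0.6)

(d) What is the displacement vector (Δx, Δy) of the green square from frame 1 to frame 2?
(-0.5, -1.6)

The green square was at (1.3, 8.8) in frame 1 and (0.8, 7.2) in frame 2.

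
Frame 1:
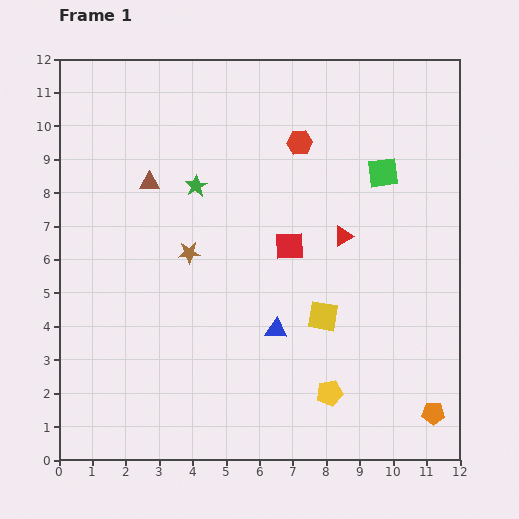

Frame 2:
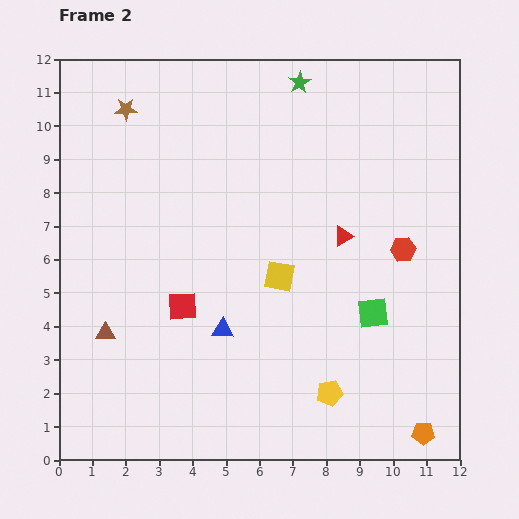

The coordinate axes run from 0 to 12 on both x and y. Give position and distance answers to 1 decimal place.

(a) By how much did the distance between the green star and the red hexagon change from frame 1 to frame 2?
+2.5

Distance in frame 1: 3.4. Distance in frame 2: 5.9.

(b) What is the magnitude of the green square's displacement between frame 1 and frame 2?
4.2

The green square moved from (9.7, 8.6) to (9.4, 4.4), a distance of √(0.3² + 4.2²) ≈ 4.2.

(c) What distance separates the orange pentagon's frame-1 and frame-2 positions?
0.7

The orange pentagon moved from (11.2, 1.4) to (10.9, 0.8), a distance of √(0.3² + 0.6²) ≈ 0.7.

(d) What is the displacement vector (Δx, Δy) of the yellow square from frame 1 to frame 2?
(-1.3, 1.2)

The yellow square was at (7.9, 4.3) in frame 1 and (6.6, 5.5) in frame 2.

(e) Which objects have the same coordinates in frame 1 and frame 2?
the red triangle, the yellow pentagon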